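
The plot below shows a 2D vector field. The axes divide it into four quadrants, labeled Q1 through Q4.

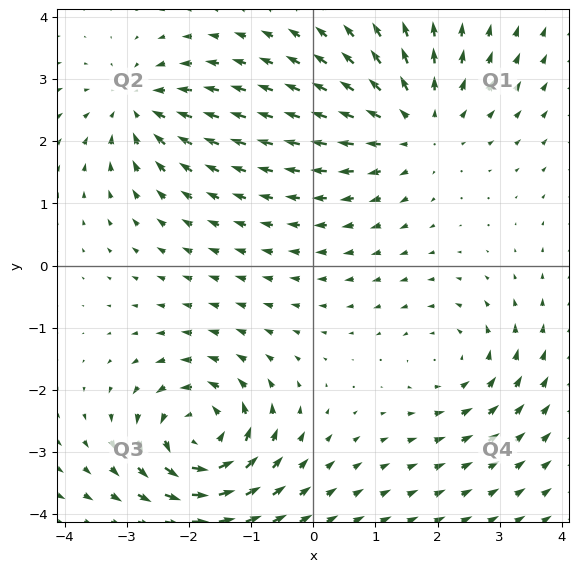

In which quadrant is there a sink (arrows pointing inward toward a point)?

The sink sits at approximately (-2.8, 2.6), which lies in quadrant Q2. The divergence there is about -4, negative as expected for a sink.

Q2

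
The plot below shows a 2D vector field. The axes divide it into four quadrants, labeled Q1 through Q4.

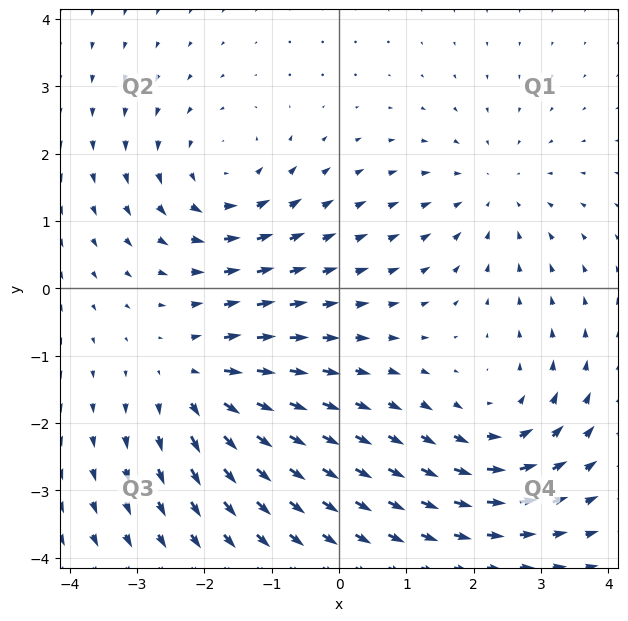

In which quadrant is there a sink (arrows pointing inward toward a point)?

The sink sits at approximately (2.3, 1.4), which lies in quadrant Q1. The divergence there is about -3, negative as expected for a sink.

Q1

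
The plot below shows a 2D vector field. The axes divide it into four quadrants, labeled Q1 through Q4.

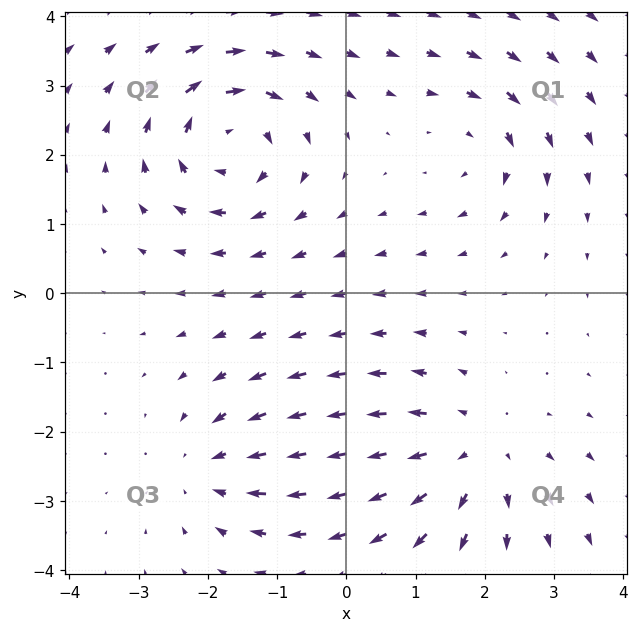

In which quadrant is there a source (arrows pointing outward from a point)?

Q4

The source sits at approximately (1.8, -2.3), which lies in quadrant Q4. The divergence there is about +4, positive as expected for a source.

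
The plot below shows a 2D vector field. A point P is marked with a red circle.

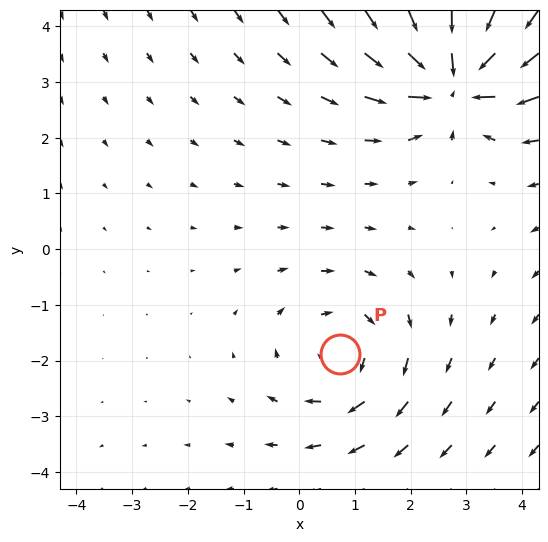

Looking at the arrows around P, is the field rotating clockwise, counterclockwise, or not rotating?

Near P at (0.7, -1.9) the arrows circulate clockwise. The curl (z-component) there is about -3; negative curl means clockwise rotation.

clockwise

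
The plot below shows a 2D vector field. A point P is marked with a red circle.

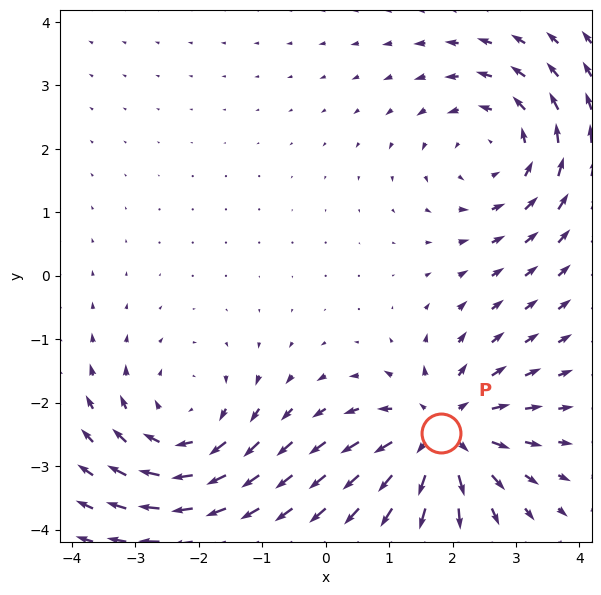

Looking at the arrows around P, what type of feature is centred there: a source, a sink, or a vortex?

At P (1.8, -2.5) the arrows spread outward. Divergence about +5, curl ≈0 — positive divergence with near-zero curl is a source.

source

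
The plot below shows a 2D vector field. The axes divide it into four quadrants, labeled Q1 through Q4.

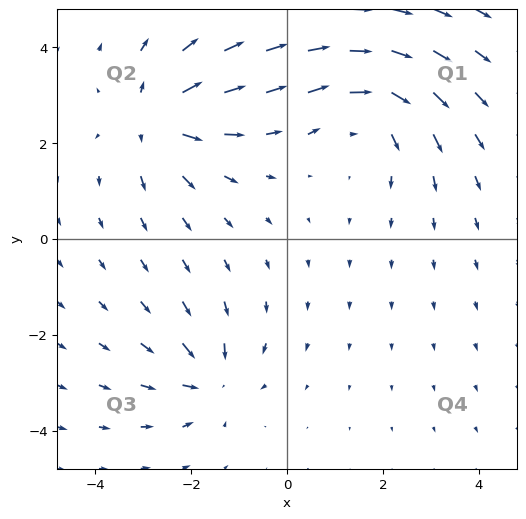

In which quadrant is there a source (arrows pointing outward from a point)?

The source sits at approximately (-2.7, 2.5), which lies in quadrant Q2. The divergence there is about +4, positive as expected for a source.

Q2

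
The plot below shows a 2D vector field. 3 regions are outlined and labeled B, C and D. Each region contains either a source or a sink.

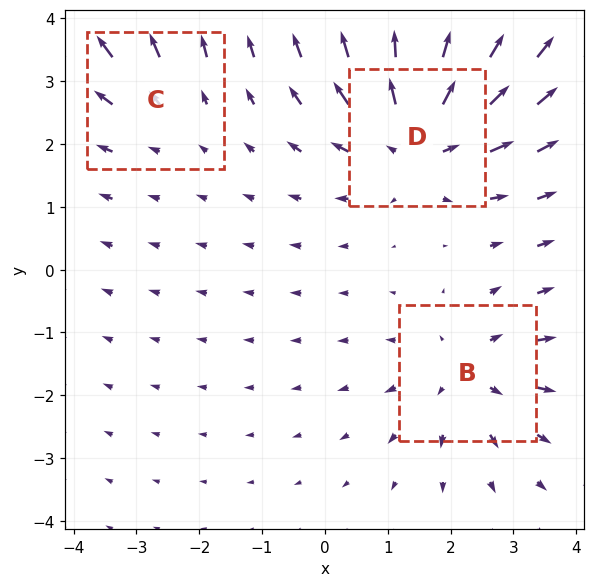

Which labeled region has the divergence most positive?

D

Divergence at each region's feature centre — B: about +3, C: about +2, D: about +5. Region D is most positive.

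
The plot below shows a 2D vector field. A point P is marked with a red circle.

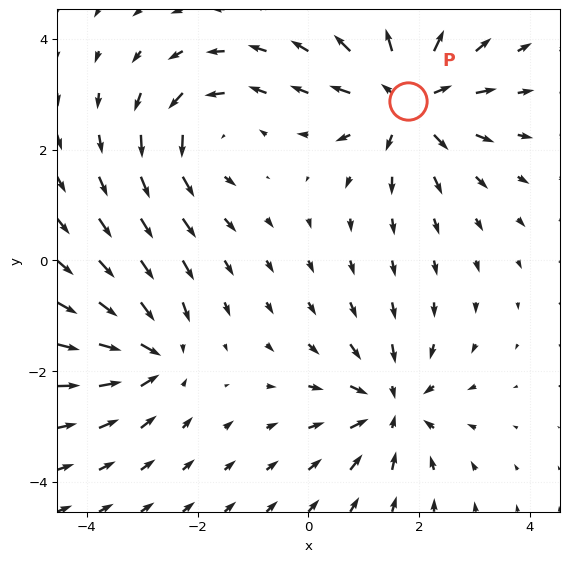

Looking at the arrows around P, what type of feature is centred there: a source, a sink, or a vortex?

At P (1.8, 2.9) the arrows spread outward. Divergence about +5, curl ≈0 — positive divergence with near-zero curl is a source.

source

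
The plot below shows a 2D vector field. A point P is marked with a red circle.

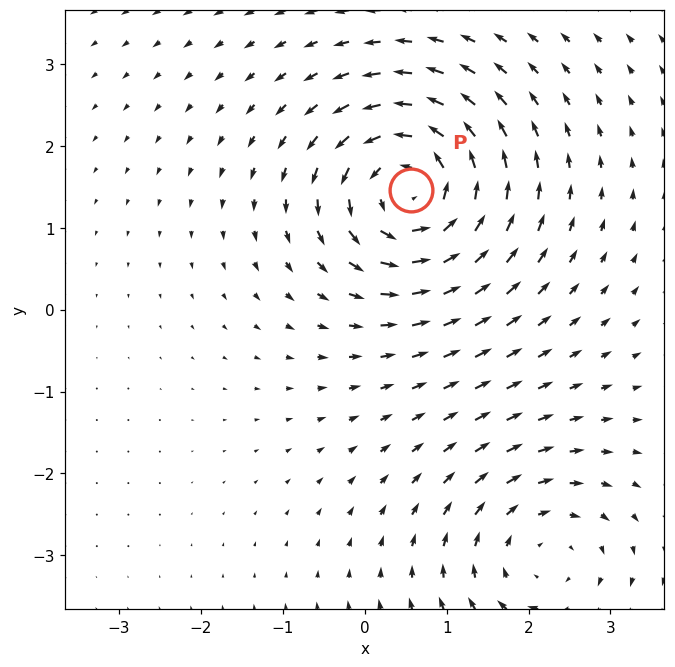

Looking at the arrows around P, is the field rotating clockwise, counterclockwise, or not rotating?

Near P at (0.6, 1.5) the arrows circulate counterclockwise. The curl (z-component) there is about +6; positive curl means counterclockwise rotation.

counterclockwise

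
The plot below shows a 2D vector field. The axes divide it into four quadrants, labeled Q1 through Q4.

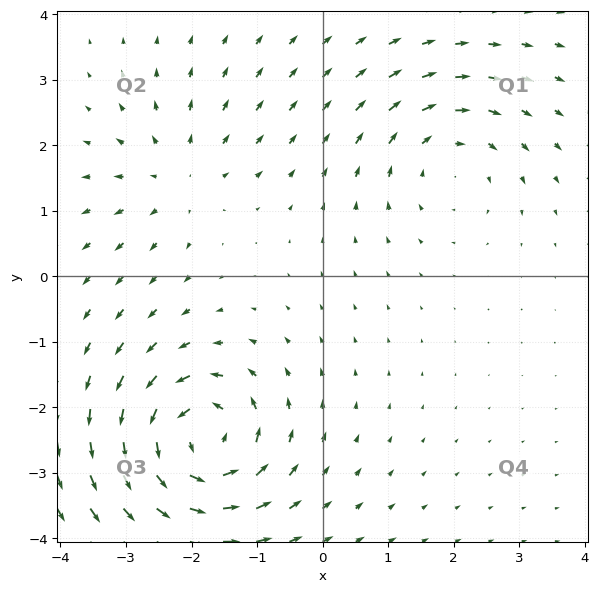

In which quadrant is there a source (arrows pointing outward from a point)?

The source sits at approximately (-2.2, 1.5), which lies in quadrant Q2. The divergence there is about +3, positive as expected for a source.

Q2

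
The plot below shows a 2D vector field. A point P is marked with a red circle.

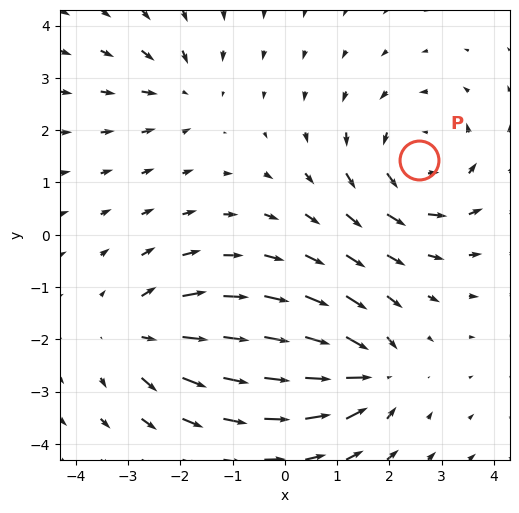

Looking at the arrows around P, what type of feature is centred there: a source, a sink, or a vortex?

vortex

At P (2.6, 1.4) the arrows circulate counterclockwise. Divergence ≈0, curl about +4 — near-zero divergence with nonzero curl is a vortex.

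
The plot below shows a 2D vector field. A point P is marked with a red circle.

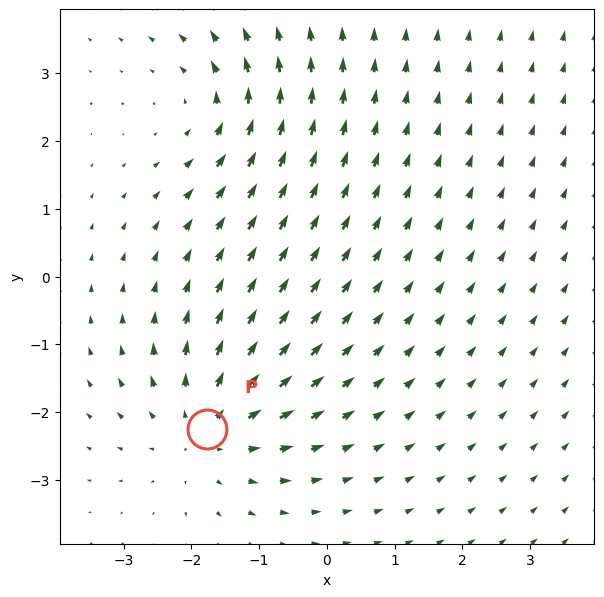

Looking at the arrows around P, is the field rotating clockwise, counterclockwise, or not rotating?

Near P at (-1.8, -2.3) the arrows show no circulation. The curl there is ≈0.

not rotating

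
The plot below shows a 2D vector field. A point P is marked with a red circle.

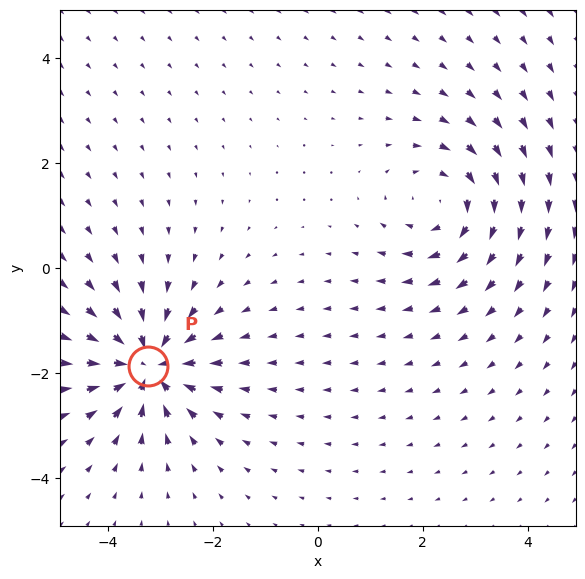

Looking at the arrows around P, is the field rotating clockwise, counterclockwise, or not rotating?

not rotating

Near P at (-3.2, -1.9) the arrows show no circulation. The curl there is ≈0.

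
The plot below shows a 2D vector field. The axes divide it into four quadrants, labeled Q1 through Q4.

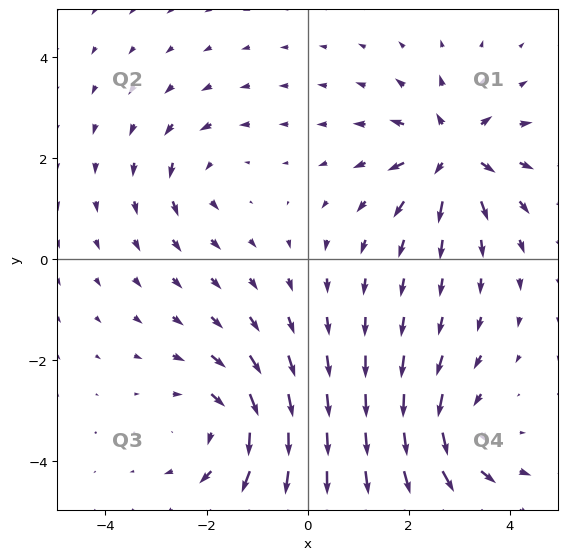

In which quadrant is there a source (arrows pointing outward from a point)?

Q1

The source sits at approximately (2.9, 2.1), which lies in quadrant Q1. The divergence there is about +6, positive as expected for a source.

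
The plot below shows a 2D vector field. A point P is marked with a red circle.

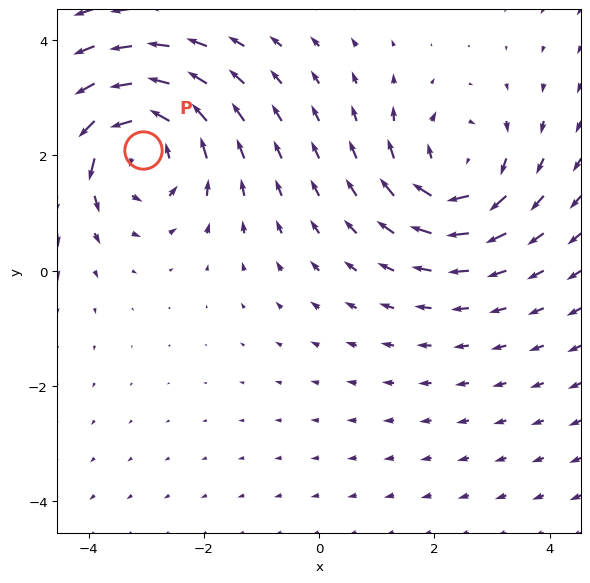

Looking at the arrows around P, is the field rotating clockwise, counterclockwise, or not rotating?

Near P at (-3.1, 2.1) the arrows circulate counterclockwise. The curl (z-component) there is about +5; positive curl means counterclockwise rotation.

counterclockwise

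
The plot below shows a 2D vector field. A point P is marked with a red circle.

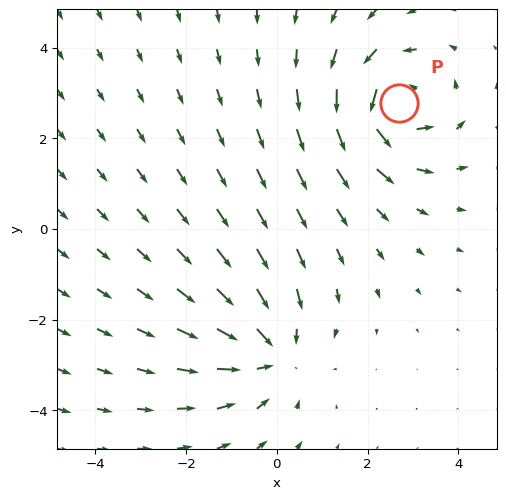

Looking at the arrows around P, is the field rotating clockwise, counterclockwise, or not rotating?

Near P at (2.7, 2.8) the arrows circulate counterclockwise. The curl (z-component) there is about +5; positive curl means counterclockwise rotation.

counterclockwise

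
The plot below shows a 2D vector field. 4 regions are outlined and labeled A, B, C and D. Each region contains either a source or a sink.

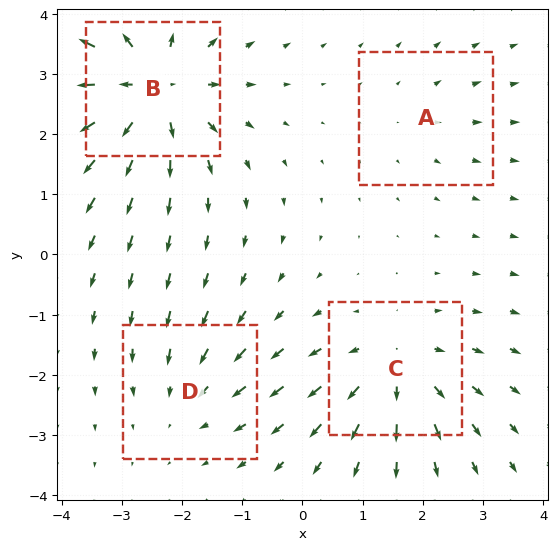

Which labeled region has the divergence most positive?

B

Divergence at each region's feature centre — A: about +2, B: about +7, C: about +5, D: about -3. Region B is most positive.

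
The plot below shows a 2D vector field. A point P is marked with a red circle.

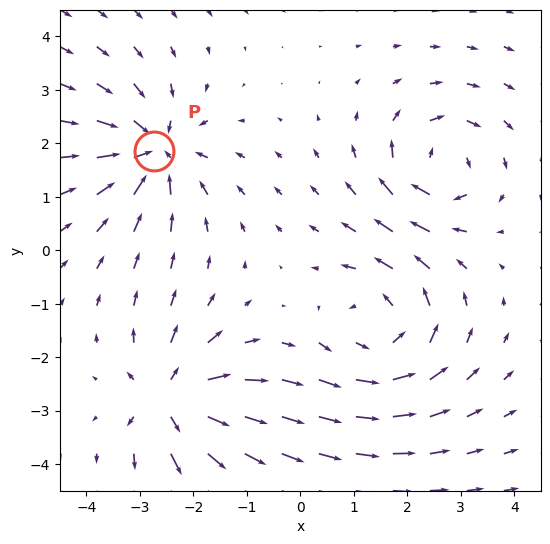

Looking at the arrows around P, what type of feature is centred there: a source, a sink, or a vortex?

sink

At P (-2.7, 1.8) the arrows converge inward. Divergence about -4, curl ≈0 — negative divergence with near-zero curl is a sink.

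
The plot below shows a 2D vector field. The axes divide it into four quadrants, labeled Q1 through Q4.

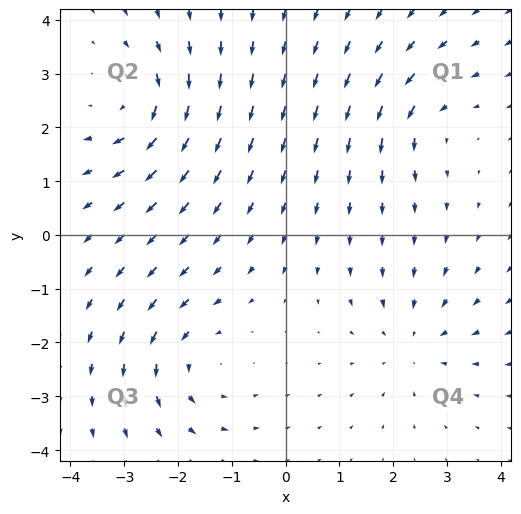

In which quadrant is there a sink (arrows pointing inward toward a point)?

The sink sits at approximately (2.4, -2.0), which lies in quadrant Q4. The divergence there is about -3, negative as expected for a sink.

Q4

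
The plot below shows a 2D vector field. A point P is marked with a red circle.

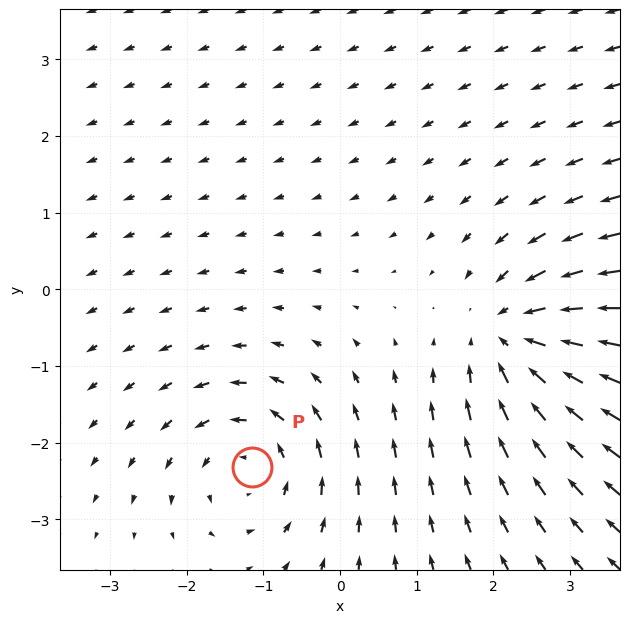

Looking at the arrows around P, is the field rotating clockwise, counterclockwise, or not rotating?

counterclockwise

Near P at (-1.1, -2.3) the arrows circulate counterclockwise. The curl (z-component) there is about +4; positive curl means counterclockwise rotation.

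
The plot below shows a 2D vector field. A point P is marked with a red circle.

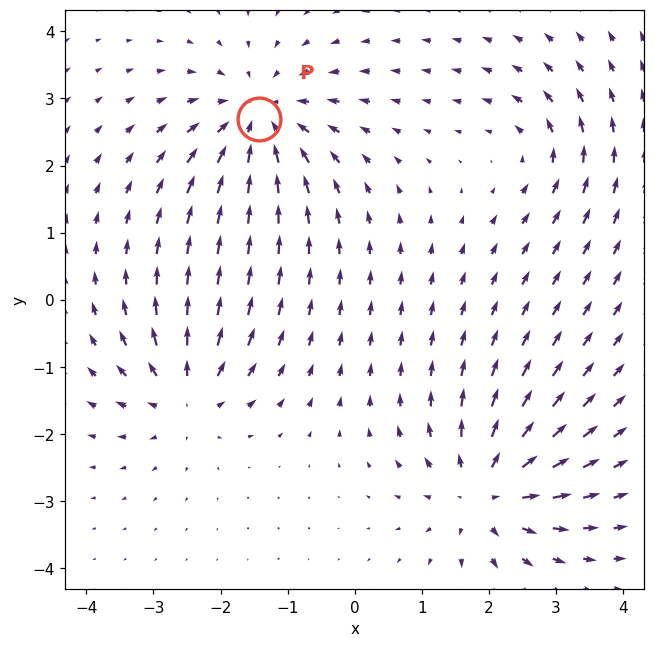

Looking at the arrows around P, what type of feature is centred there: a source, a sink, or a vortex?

sink

At P (-1.4, 2.7) the arrows converge inward. Divergence about -5, curl ≈0 — negative divergence with near-zero curl is a sink.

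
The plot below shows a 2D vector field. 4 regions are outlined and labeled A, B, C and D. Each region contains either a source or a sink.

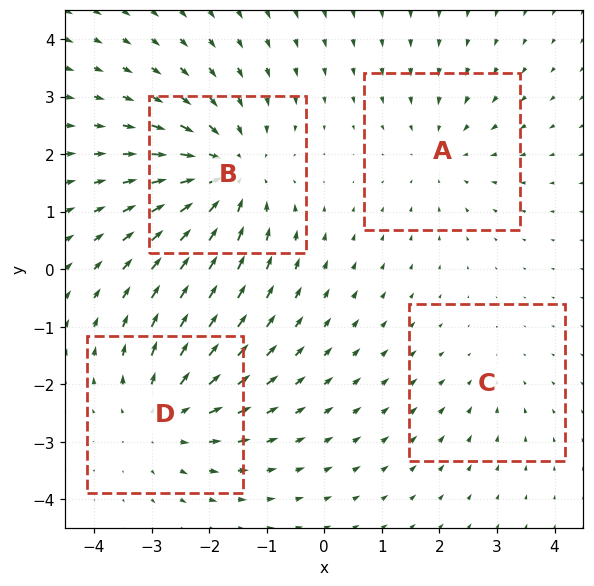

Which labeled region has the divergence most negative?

Divergence at each region's feature centre — A: about -3, B: about -6, C: about -2, D: about +4. Region B is most negative.

B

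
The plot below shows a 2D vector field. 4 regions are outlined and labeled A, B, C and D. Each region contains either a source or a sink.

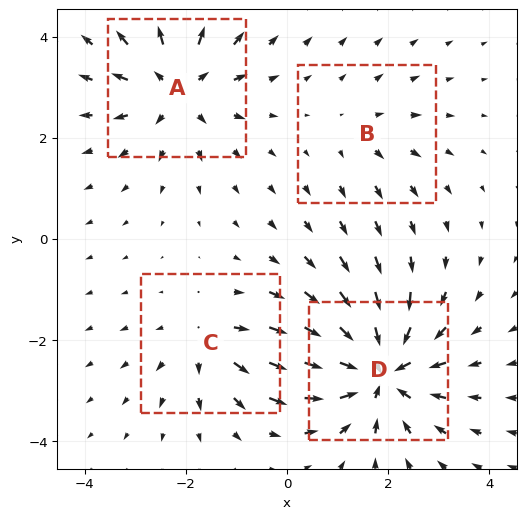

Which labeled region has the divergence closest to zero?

B

Divergence at each region's feature centre — A: about +5, B: about +2, C: about +4, D: about -7. Region B is closest to zero.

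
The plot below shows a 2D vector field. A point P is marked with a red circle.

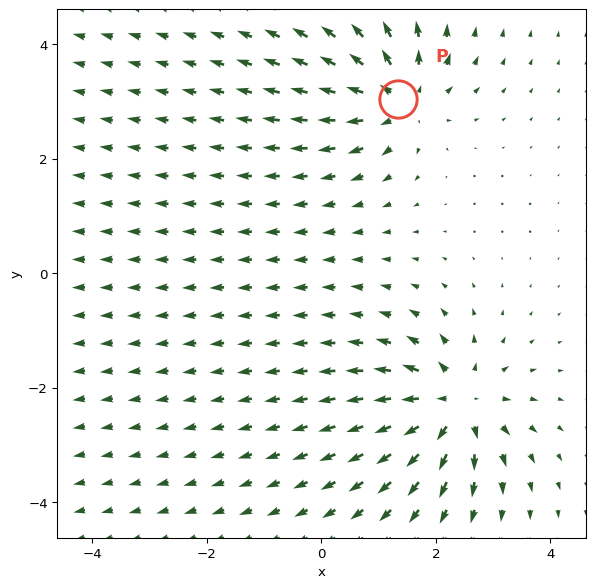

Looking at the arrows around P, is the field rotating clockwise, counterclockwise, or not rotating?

not rotating

Near P at (1.3, 3.1) the arrows show no circulation. The curl there is ≈0.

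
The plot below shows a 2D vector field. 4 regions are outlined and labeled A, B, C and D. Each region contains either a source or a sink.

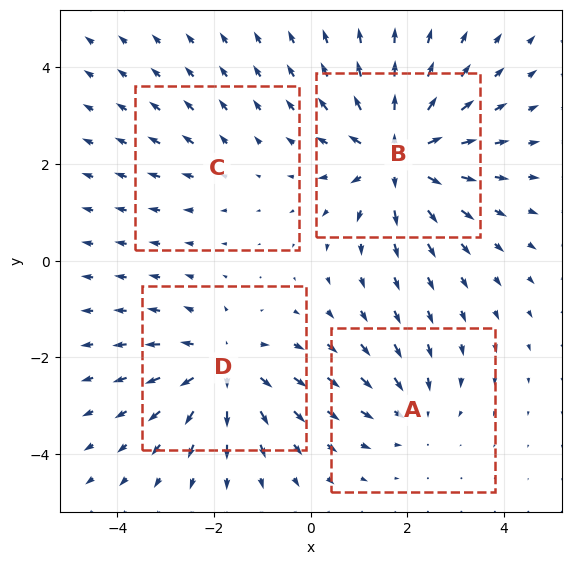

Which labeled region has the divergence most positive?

Divergence at each region's feature centre — A: about -3, B: about +7, C: about +2, D: about +5. Region B is most positive.

B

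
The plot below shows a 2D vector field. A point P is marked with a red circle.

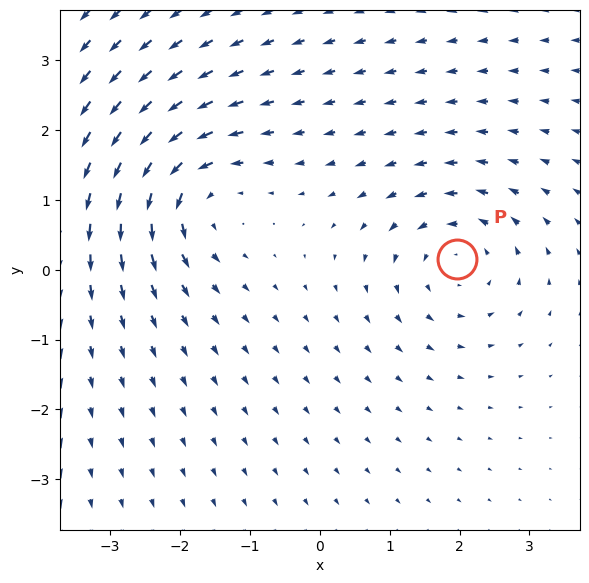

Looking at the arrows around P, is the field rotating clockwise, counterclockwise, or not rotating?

Near P at (2.0, 0.2) the arrows circulate counterclockwise. The curl (z-component) there is about +4; positive curl means counterclockwise rotation.

counterclockwise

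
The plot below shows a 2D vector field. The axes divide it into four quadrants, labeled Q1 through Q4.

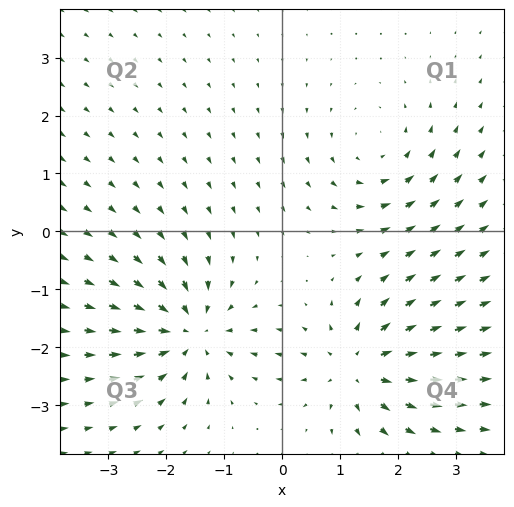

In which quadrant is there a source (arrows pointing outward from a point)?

The source sits at approximately (1.3, -2.3), which lies in quadrant Q4. The divergence there is about +5, positive as expected for a source.

Q4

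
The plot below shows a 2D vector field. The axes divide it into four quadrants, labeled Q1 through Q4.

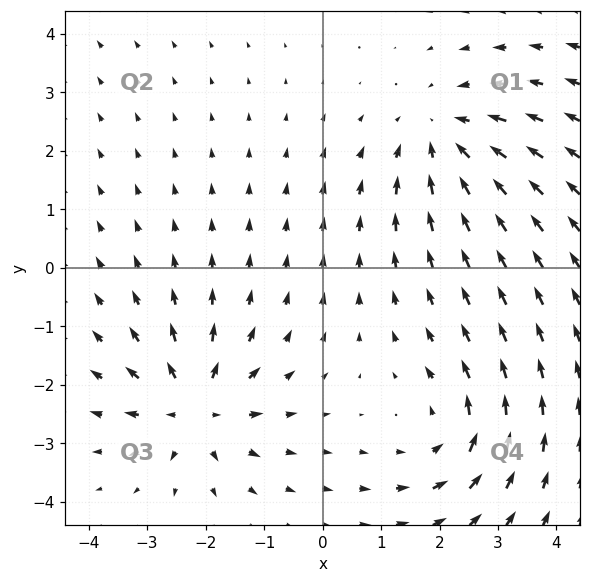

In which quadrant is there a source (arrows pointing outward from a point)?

The source sits at approximately (-2.2, -2.4), which lies in quadrant Q3. The divergence there is about +5, positive as expected for a source.

Q3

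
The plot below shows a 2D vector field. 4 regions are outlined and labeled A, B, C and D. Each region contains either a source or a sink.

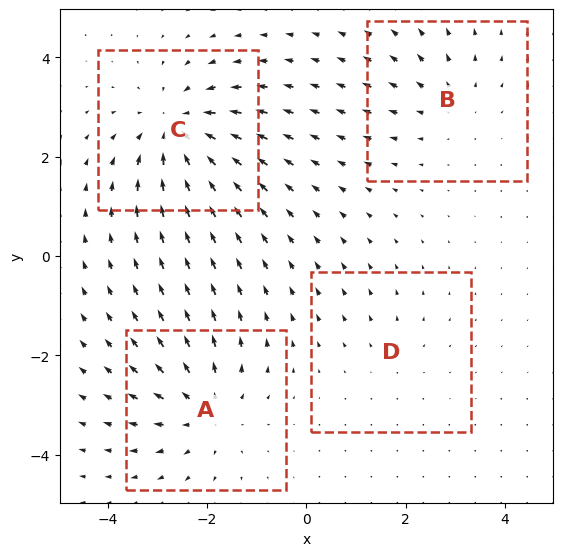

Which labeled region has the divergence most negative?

C

Divergence at each region's feature centre — A: about +5, B: about +3, C: about -6, D: about +2. Region C is most negative.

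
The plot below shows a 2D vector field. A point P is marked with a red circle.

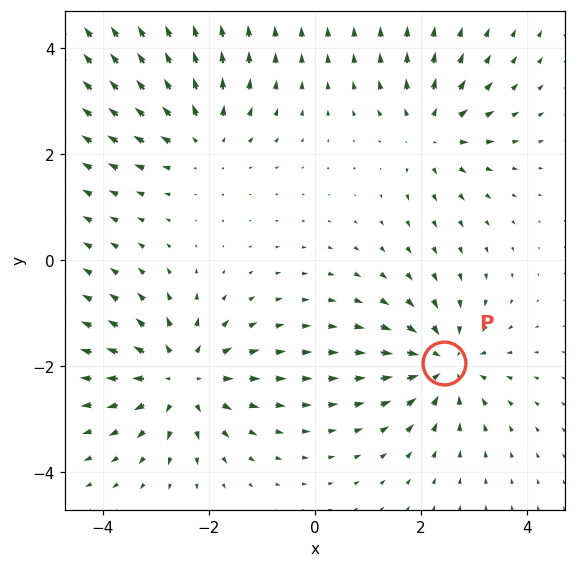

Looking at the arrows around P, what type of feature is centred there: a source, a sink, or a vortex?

At P (2.4, -1.9) the arrows converge inward. Divergence about -5, curl ≈0 — negative divergence with near-zero curl is a sink.

sink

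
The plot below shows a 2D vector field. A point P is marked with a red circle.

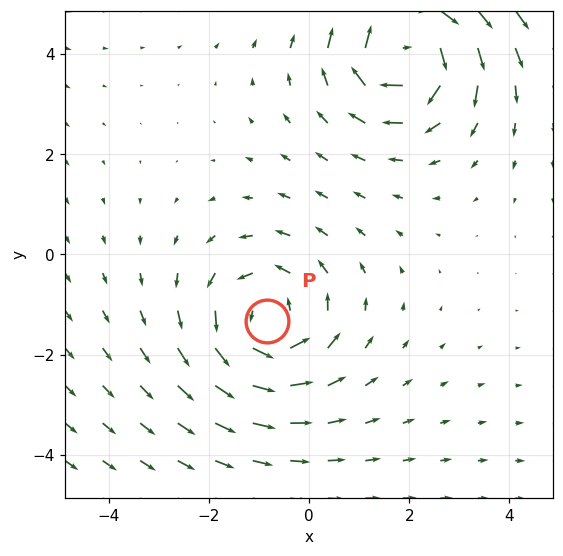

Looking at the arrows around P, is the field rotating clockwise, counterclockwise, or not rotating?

counterclockwise

Near P at (-0.8, -1.3) the arrows circulate counterclockwise. The curl (z-component) there is about +4; positive curl means counterclockwise rotation.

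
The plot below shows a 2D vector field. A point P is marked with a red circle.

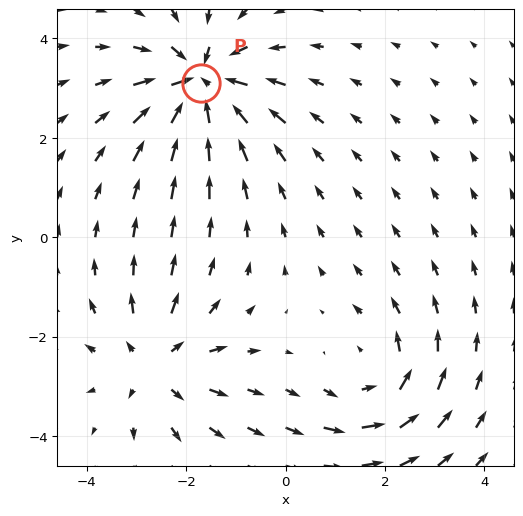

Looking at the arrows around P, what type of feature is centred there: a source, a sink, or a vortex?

At P (-1.7, 3.1) the arrows converge inward. Divergence about -5, curl ≈0 — negative divergence with near-zero curl is a sink.

sink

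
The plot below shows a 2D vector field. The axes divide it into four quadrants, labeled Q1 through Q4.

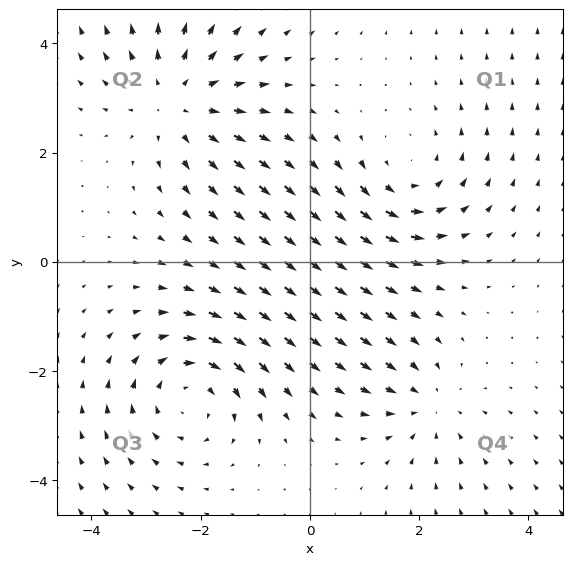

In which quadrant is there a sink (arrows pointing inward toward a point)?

Q4

The sink sits at approximately (2.1, -2.6), which lies in quadrant Q4. The divergence there is about -3, negative as expected for a sink.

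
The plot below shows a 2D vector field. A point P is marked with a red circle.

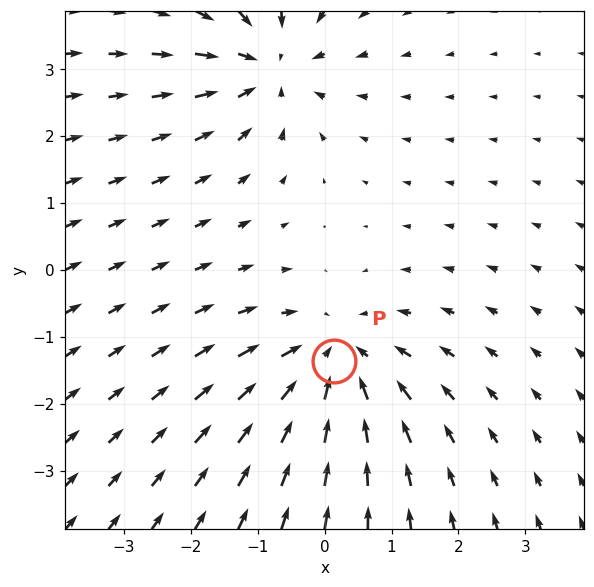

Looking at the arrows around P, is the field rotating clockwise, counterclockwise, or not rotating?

Near P at (0.1, -1.4) the arrows show no circulation. The curl there is ≈0.

not rotating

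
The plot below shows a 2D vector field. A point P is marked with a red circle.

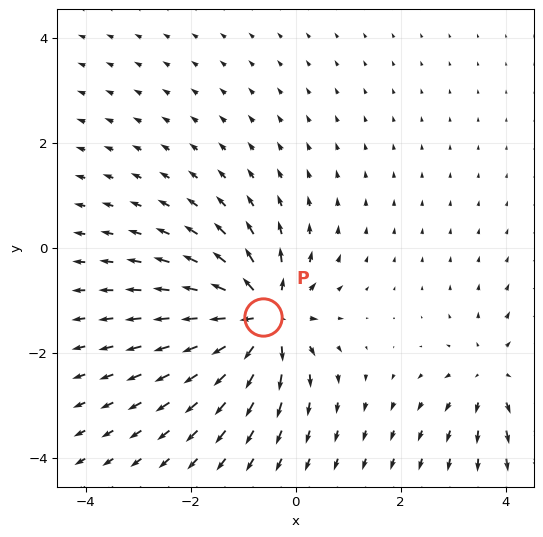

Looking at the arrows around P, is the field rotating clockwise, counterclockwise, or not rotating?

not rotating

Near P at (-0.6, -1.3) the arrows show no circulation. The curl there is ≈0.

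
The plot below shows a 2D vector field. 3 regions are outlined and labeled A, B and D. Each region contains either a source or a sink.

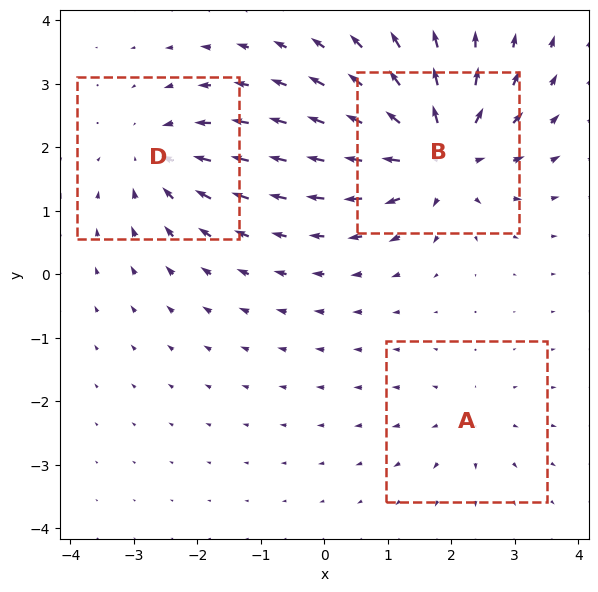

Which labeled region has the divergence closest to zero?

Divergence at each region's feature centre — A: about +2, B: about +6, D: about -4. Region A is closest to zero.

A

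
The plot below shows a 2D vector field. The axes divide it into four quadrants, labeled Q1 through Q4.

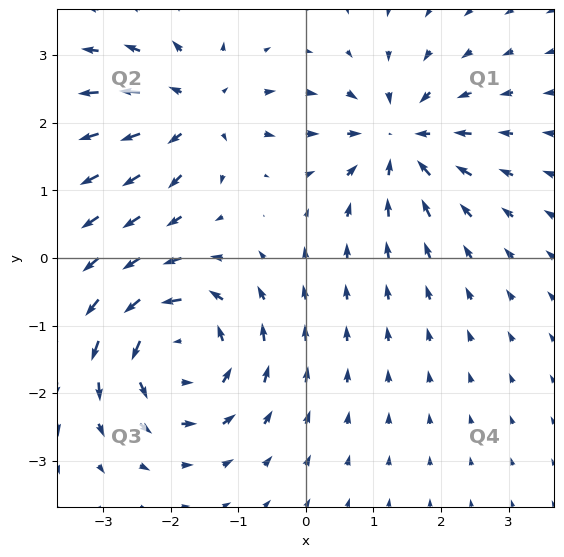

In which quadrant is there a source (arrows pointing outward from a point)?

Q2

The source sits at approximately (-1.6, 2.2), which lies in quadrant Q2. The divergence there is about +4, positive as expected for a source.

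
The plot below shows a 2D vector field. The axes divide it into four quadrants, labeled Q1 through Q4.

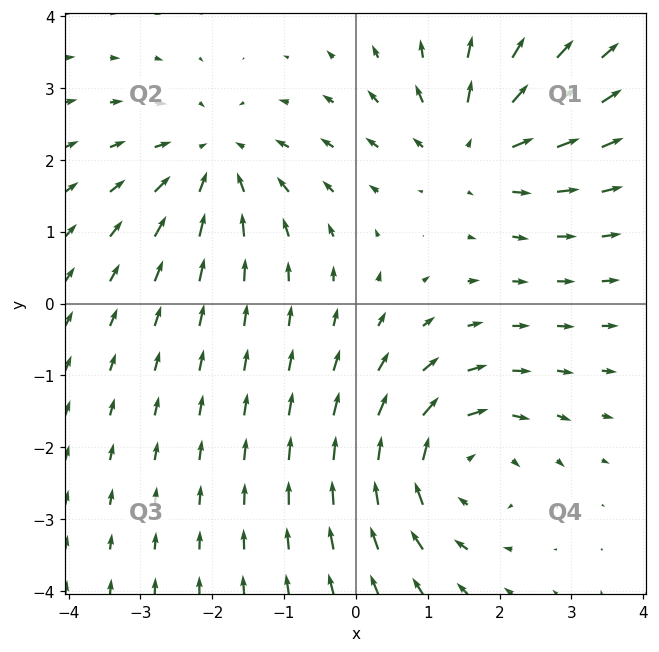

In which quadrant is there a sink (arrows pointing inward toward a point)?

The sink sits at approximately (-2.0, 2.0), which lies in quadrant Q2. The divergence there is about -3, negative as expected for a sink.

Q2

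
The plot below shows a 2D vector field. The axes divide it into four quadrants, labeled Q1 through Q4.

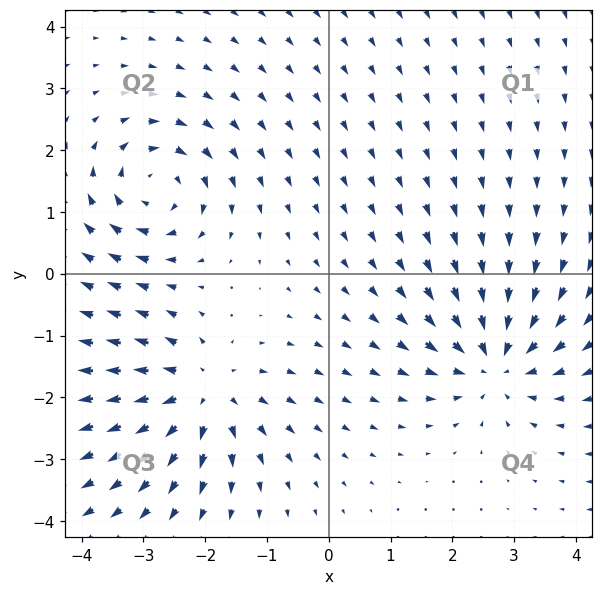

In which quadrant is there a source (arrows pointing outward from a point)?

The source sits at approximately (-2.0, -1.9), which lies in quadrant Q3. The divergence there is about +4, positive as expected for a source.

Q3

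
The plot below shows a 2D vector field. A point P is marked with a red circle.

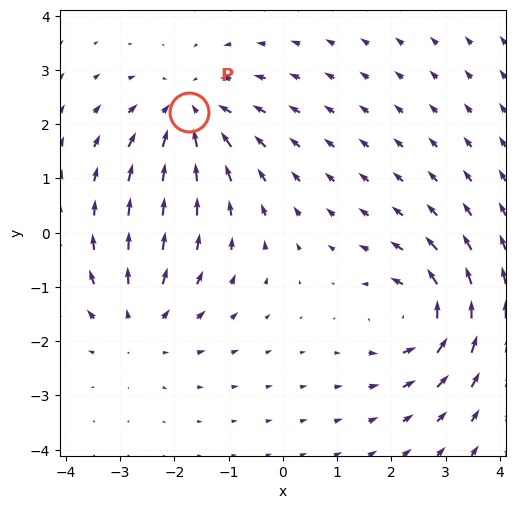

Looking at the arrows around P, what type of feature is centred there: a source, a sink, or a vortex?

At P (-1.7, 2.2) the arrows converge inward. Divergence about -3, curl ≈0 — negative divergence with near-zero curl is a sink.

sink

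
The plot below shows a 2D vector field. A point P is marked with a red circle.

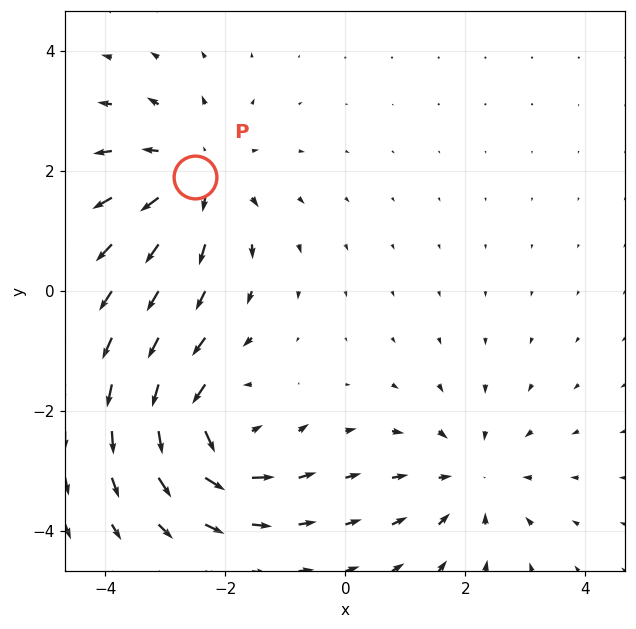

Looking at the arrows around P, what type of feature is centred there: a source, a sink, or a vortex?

At P (-2.5, 1.9) the arrows spread outward. Divergence about +4, curl ≈0 — positive divergence with near-zero curl is a source.

source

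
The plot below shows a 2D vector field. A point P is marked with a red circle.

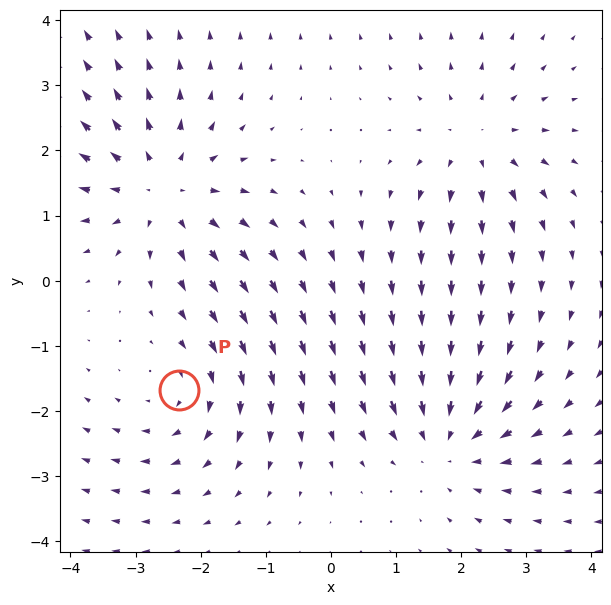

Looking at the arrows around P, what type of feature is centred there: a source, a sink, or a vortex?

vortex

At P (-2.3, -1.7) the arrows circulate clockwise. Divergence ≈0, curl about -3 — near-zero divergence with nonzero curl is a vortex.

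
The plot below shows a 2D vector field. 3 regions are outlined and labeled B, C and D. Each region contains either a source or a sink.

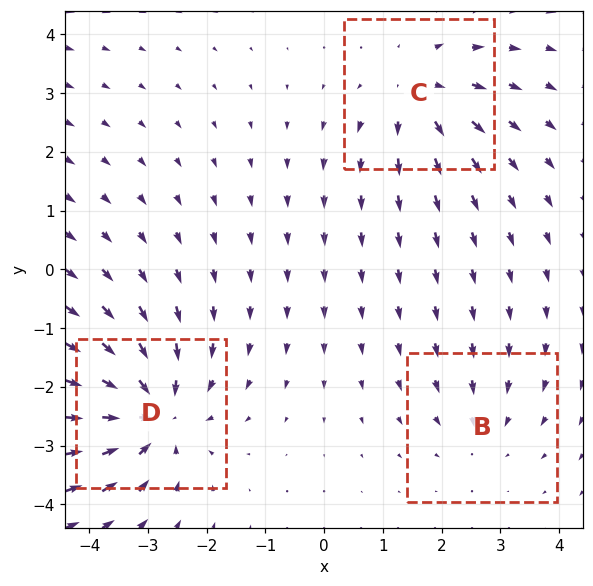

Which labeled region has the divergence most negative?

Divergence at each region's feature centre — B: about -2, C: about +3, D: about -5. Region D is most negative.

D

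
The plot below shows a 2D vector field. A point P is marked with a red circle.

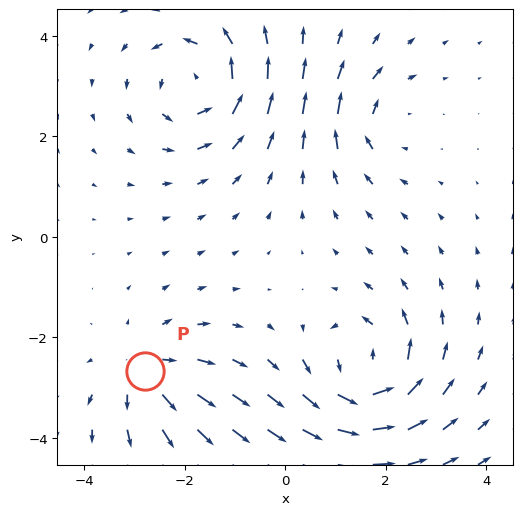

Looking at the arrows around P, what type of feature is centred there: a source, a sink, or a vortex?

At P (-2.8, -2.7) the arrows spread outward. Divergence about +4, curl ≈0 — positive divergence with near-zero curl is a source.

source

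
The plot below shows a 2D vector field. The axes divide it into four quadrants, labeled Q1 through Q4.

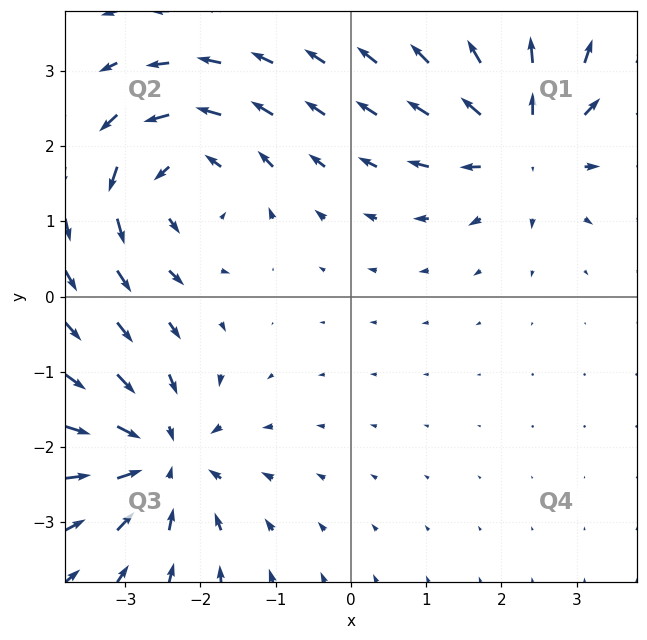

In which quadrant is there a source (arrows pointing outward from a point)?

The source sits at approximately (2.3, 2.1), which lies in quadrant Q1. The divergence there is about +5, positive as expected for a source.

Q1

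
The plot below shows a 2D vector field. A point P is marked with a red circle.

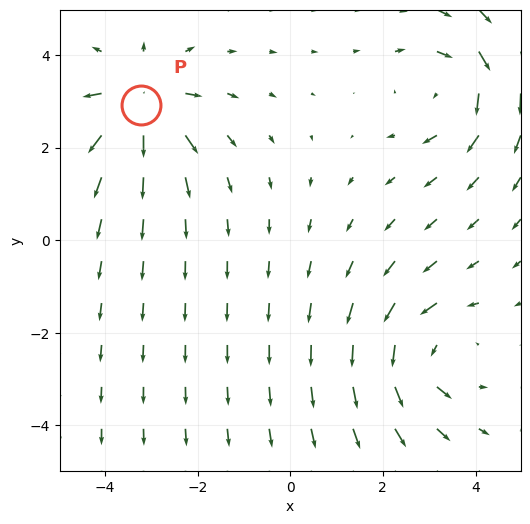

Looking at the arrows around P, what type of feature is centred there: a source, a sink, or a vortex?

source

At P (-3.2, 2.9) the arrows spread outward. Divergence about +5, curl ≈0 — positive divergence with near-zero curl is a source.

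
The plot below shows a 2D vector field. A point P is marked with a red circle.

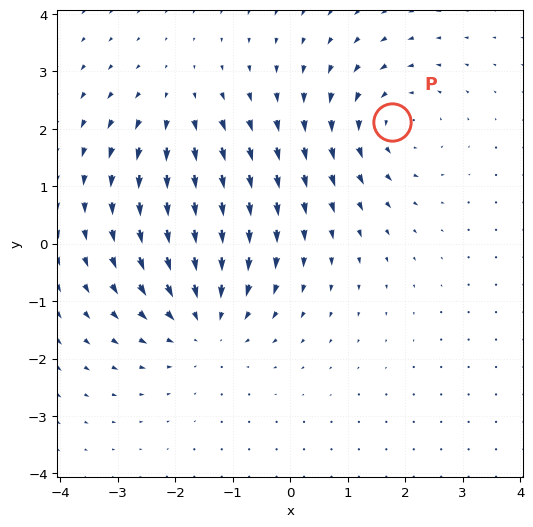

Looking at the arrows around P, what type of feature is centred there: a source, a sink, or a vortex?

vortex

At P (1.8, 2.1) the arrows circulate counterclockwise. Divergence ≈0, curl about +4 — near-zero divergence with nonzero curl is a vortex.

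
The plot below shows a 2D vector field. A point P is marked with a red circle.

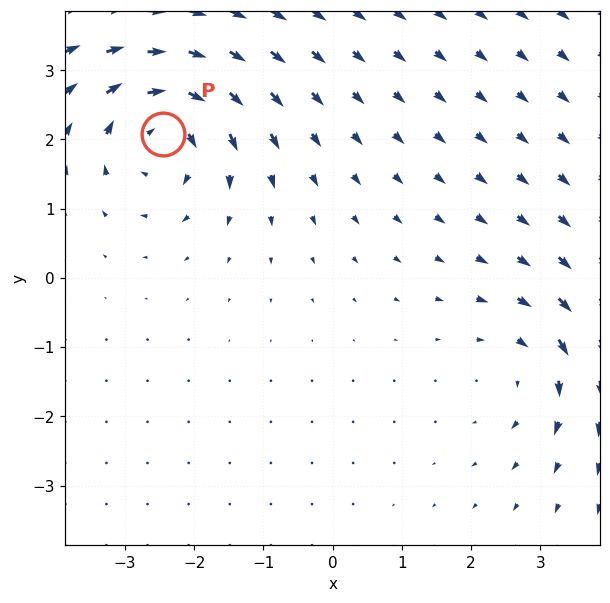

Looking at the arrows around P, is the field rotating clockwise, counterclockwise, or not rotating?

clockwise

Near P at (-2.4, 2.1) the arrows circulate clockwise. The curl (z-component) there is about -5; negative curl means clockwise rotation.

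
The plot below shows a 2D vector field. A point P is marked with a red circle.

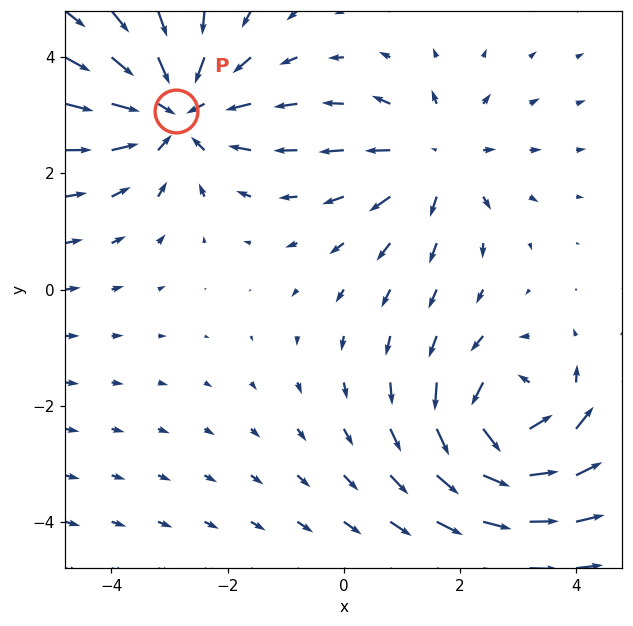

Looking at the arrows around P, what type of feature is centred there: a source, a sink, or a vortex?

sink

At P (-2.9, 3.1) the arrows converge inward. Divergence about -4, curl ≈0 — negative divergence with near-zero curl is a sink.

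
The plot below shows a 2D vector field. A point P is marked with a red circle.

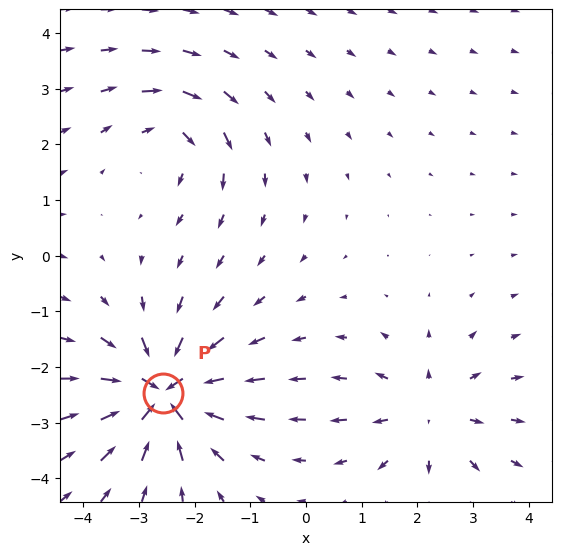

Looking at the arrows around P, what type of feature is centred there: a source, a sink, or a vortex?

sink

At P (-2.6, -2.5) the arrows converge inward. Divergence about -6, curl ≈0 — negative divergence with near-zero curl is a sink.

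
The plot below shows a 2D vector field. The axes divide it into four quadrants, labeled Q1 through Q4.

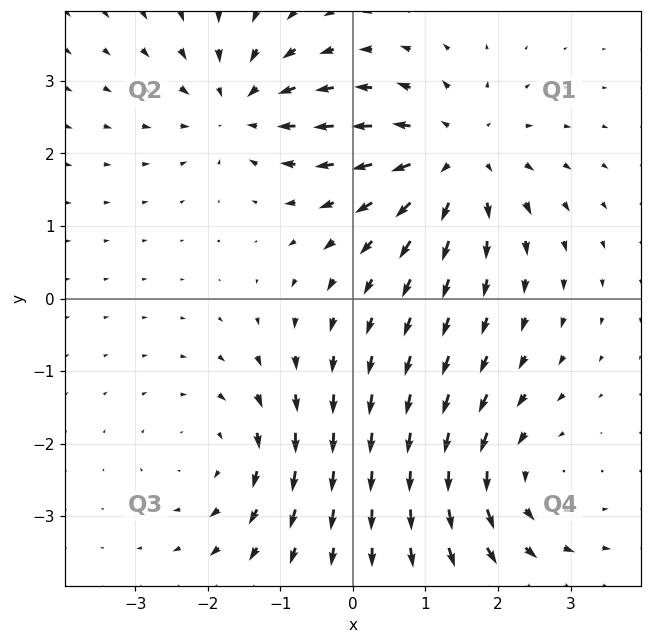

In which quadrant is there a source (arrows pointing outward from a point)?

The source sits at approximately (1.4, 1.9), which lies in quadrant Q1. The divergence there is about +4, positive as expected for a source.

Q1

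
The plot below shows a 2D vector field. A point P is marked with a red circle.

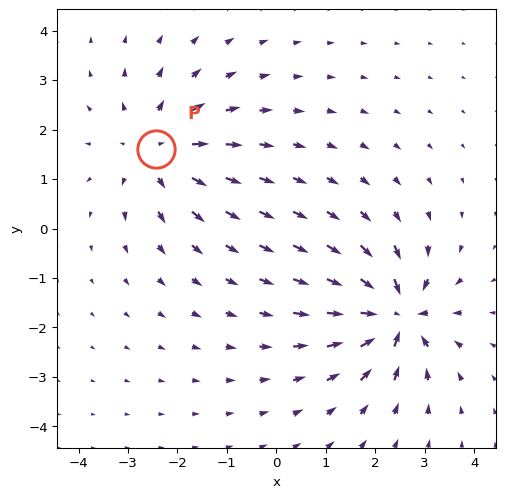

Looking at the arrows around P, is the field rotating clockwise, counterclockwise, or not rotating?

Near P at (-2.4, 1.6) the arrows show no circulation. The curl there is ≈0.

not rotating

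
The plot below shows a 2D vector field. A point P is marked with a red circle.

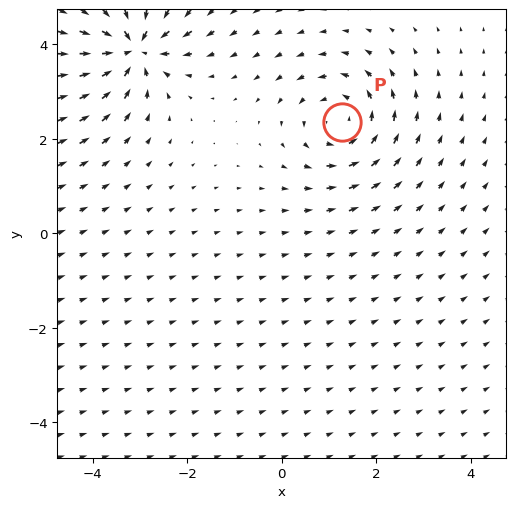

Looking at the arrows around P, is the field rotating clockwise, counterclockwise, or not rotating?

counterclockwise

Near P at (1.3, 2.4) the arrows circulate counterclockwise. The curl (z-component) there is about +4; positive curl means counterclockwise rotation.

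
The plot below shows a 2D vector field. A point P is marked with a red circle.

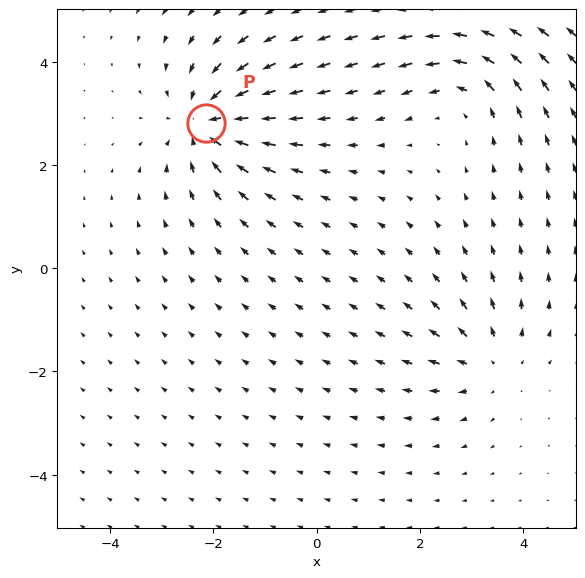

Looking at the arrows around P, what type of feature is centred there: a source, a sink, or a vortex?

At P (-2.1, 2.8) the arrows converge inward. Divergence about -6, curl ≈0 — negative divergence with near-zero curl is a sink.

sink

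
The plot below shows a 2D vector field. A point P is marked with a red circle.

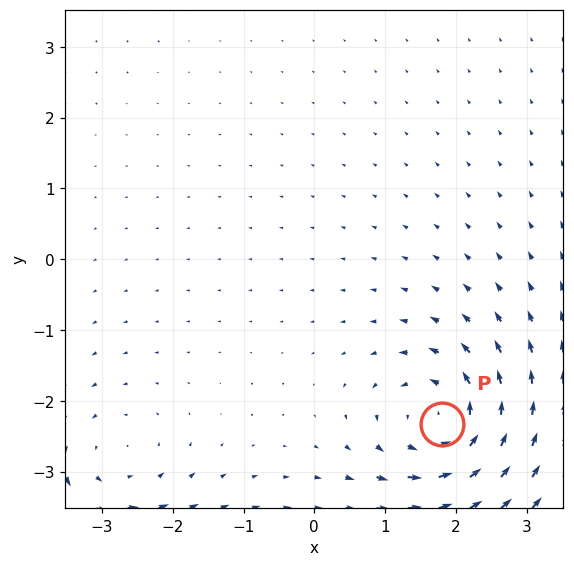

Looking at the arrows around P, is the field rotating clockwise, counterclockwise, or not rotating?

counterclockwise

Near P at (1.8, -2.3) the arrows circulate counterclockwise. The curl (z-component) there is about +5; positive curl means counterclockwise rotation.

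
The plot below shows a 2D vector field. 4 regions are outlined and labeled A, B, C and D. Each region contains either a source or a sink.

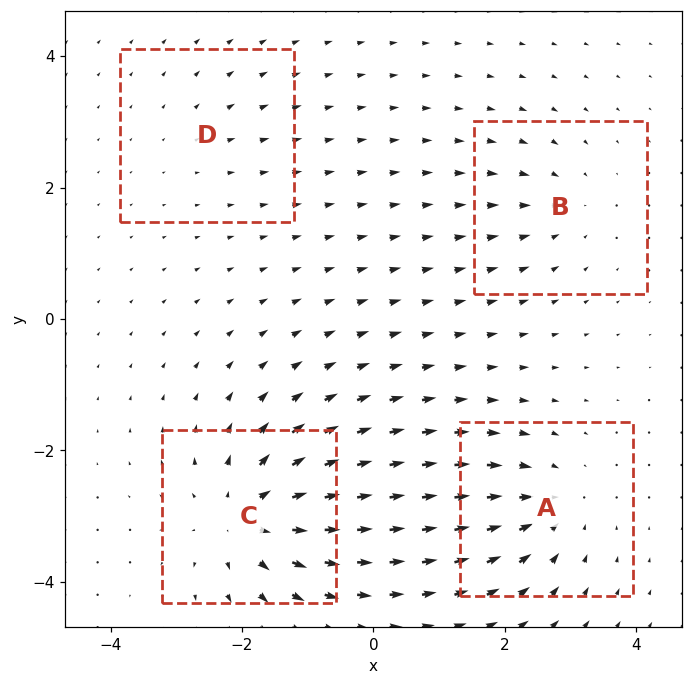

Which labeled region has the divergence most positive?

C

Divergence at each region's feature centre — A: about -5, B: about -3, C: about +7, D: about +2. Region C is most positive.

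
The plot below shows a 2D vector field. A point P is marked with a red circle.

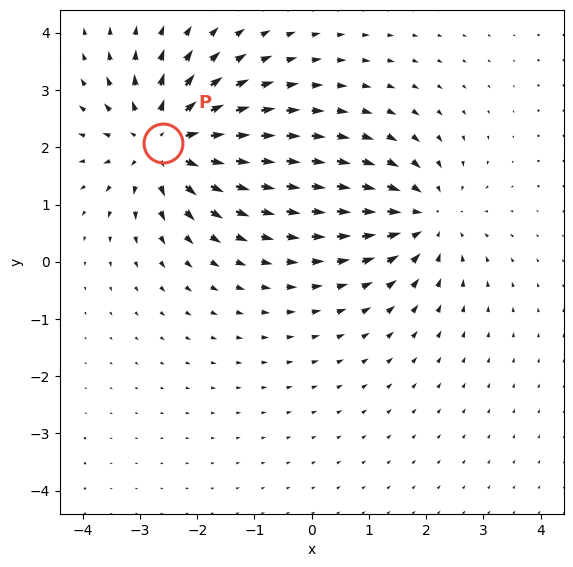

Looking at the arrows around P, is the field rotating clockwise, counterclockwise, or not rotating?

Near P at (-2.6, 2.1) the arrows show no circulation. The curl there is ≈0.

not rotating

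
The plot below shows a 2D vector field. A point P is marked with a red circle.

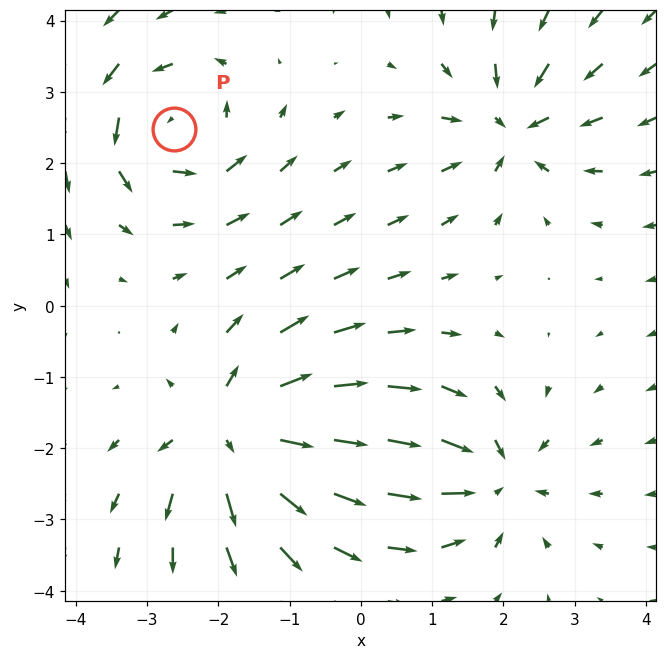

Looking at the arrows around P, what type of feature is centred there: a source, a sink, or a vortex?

At P (-2.6, 2.5) the arrows circulate counterclockwise. Divergence ≈0, curl about +4 — near-zero divergence with nonzero curl is a vortex.

vortex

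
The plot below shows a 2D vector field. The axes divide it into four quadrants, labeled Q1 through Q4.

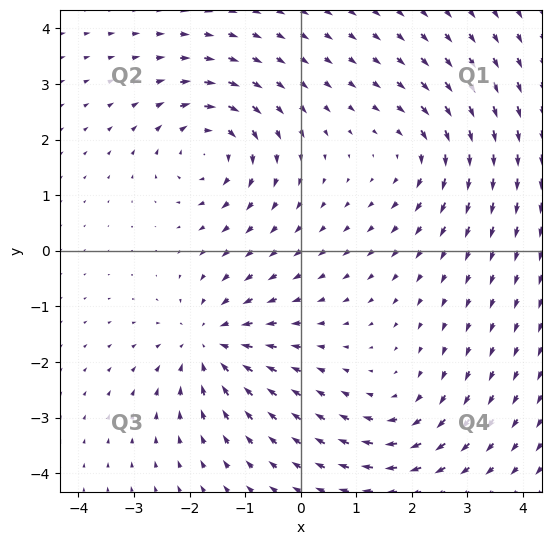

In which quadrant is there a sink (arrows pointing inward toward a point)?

The sink sits at approximately (-1.6, -1.7), which lies in quadrant Q3. The divergence there is about -4, negative as expected for a sink.

Q3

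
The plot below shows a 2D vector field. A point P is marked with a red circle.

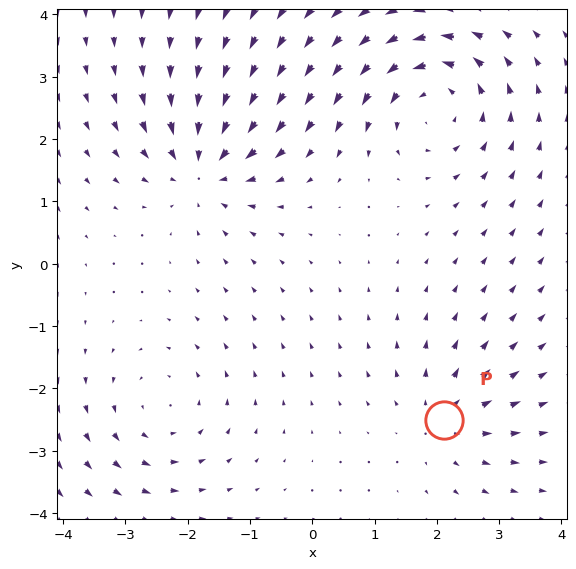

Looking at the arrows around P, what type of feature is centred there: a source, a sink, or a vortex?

source

At P (2.1, -2.5) the arrows spread outward. Divergence about +3, curl ≈0 — positive divergence with near-zero curl is a source.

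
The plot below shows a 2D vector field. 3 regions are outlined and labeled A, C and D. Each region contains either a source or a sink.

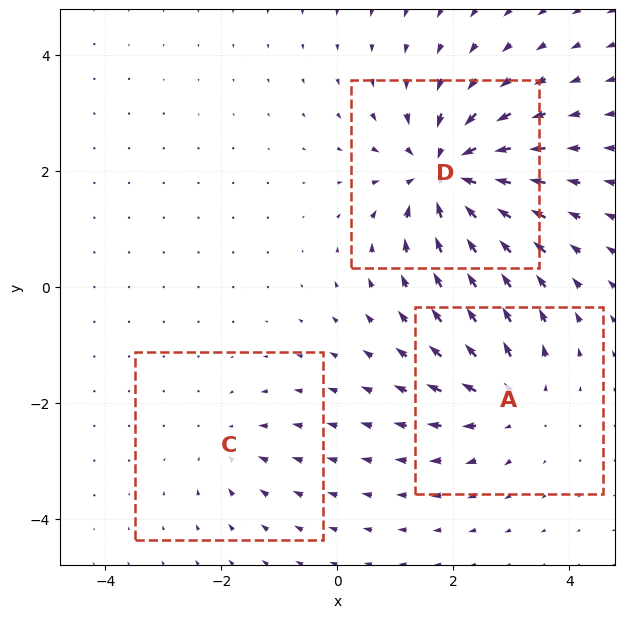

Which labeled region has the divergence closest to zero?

C

Divergence at each region's feature centre — A: about +4, C: about -2, D: about -6. Region C is closest to zero.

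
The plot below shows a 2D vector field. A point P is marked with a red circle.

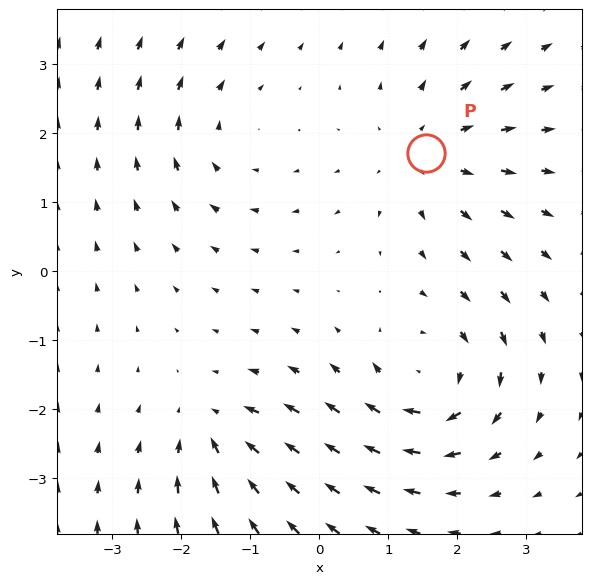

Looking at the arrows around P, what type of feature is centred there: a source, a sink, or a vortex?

At P (1.5, 1.7) the arrows spread outward. Divergence about +3, curl ≈0 — positive divergence with near-zero curl is a source.

source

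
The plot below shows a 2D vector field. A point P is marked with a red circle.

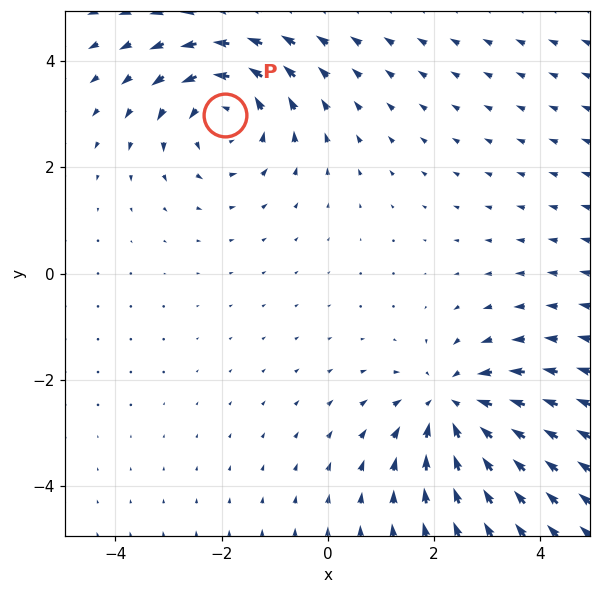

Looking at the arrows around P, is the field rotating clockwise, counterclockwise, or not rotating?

Near P at (-1.9, 3.0) the arrows circulate counterclockwise. The curl (z-component) there is about +3; positive curl means counterclockwise rotation.

counterclockwise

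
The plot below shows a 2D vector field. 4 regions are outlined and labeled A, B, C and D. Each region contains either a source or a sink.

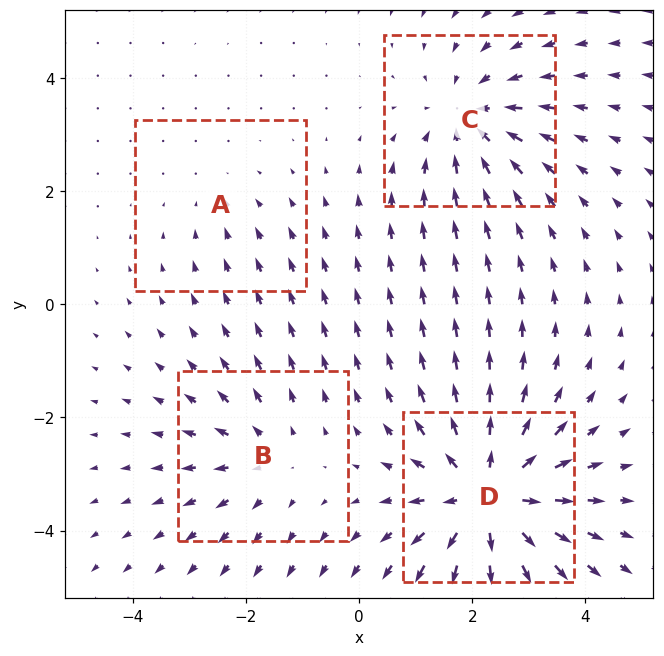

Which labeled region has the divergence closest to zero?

A

Divergence at each region's feature centre — A: about -2, B: about +3, C: about -4, D: about +6. Region A is closest to zero.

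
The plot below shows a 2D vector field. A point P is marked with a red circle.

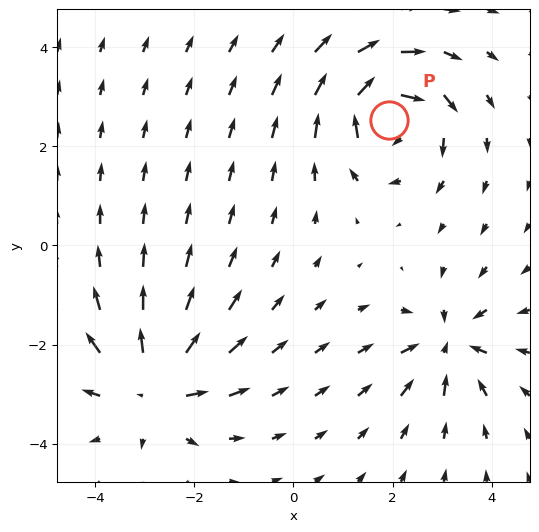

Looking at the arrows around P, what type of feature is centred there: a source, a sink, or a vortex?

vortex

At P (1.9, 2.5) the arrows circulate clockwise. Divergence ≈0, curl about -6 — near-zero divergence with nonzero curl is a vortex.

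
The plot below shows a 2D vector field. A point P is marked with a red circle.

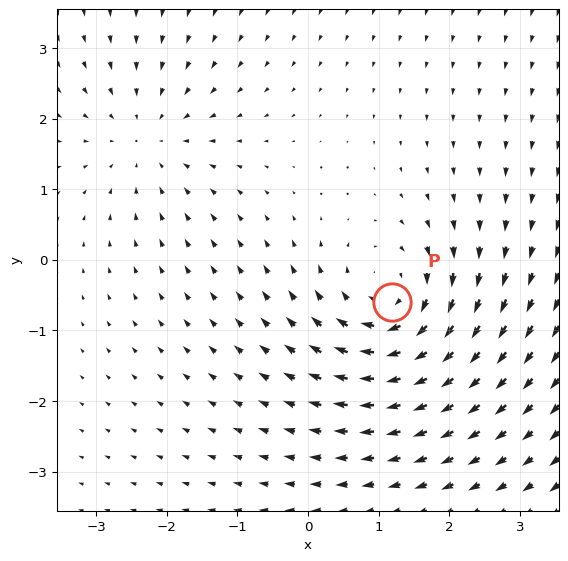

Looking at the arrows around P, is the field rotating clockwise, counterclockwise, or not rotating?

clockwise

Near P at (1.2, -0.6) the arrows circulate clockwise. The curl (z-component) there is about -5; negative curl means clockwise rotation.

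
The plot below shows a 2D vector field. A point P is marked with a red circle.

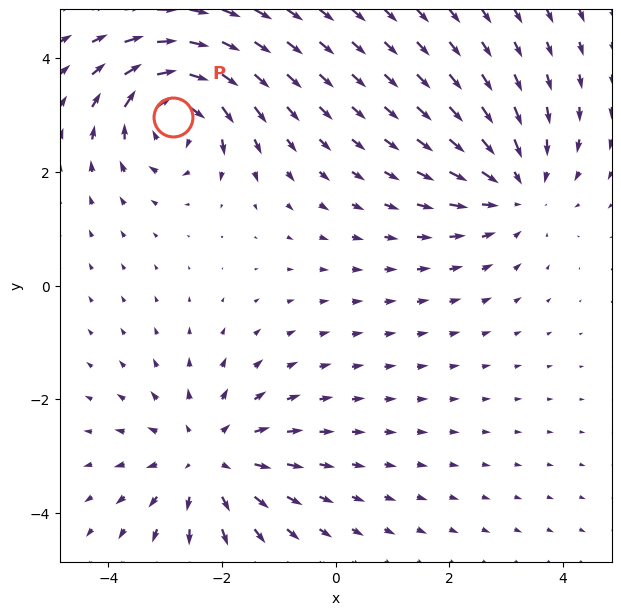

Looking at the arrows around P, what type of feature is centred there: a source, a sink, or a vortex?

At P (-2.9, 3.0) the arrows circulate clockwise. Divergence ≈0, curl about -7 — near-zero divergence with nonzero curl is a vortex.

vortex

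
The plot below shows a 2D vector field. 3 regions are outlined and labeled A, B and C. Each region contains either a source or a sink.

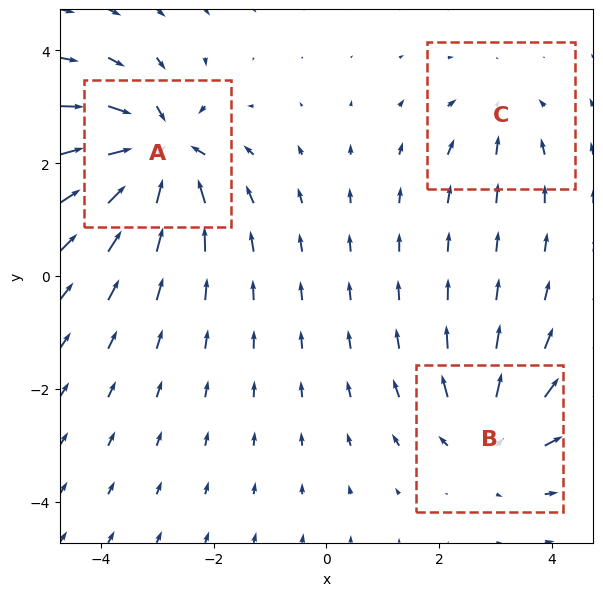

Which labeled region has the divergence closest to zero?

C

Divergence at each region's feature centre — A: about -6, B: about +4, C: about -2. Region C is closest to zero.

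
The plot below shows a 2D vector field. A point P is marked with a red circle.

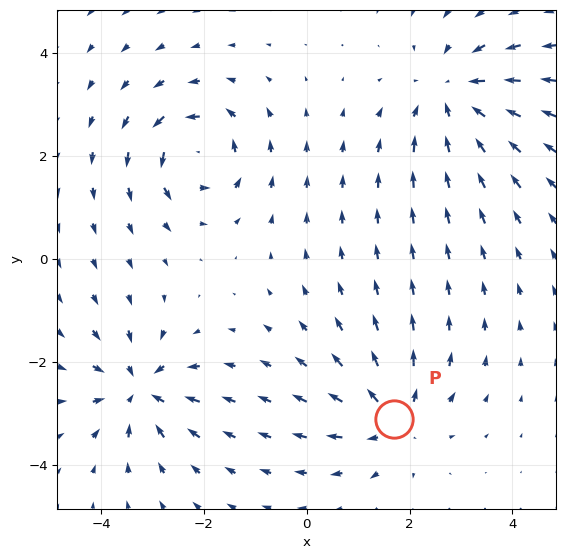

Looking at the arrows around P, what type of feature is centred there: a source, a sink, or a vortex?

source

At P (1.7, -3.1) the arrows spread outward. Divergence about +5, curl ≈0 — positive divergence with near-zero curl is a source.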